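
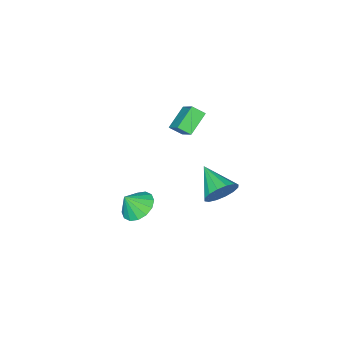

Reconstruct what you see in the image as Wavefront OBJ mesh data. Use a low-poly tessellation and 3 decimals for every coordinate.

v 2.531 0.586 -1.214
v 3.381 0.964 -1.678
v 3.209 0.294 -0.206
v 3.169 1.382 -1.413
v 2.786 1.587 -1.096
v 2.334 1.524 -0.81
v 1.935 1.209 -0.632
v 1.695 0.728 -0.611
v 1.68 0.208 -0.75
v 1.892 -0.21 -1.015
v 2.275 -0.415 -1.332
v 2.727 -0.352 -1.618
v 3.126 -0.037 -1.796
v 3.366 0.444 -1.818
v -3.201 0.862 -3.377
v -2.617 1.153 -2.515
v -3.559 -1.002 -2.503
v -3.141 1.31 -2.396
v -3.68 1.347 -2.539
v -4.09 1.254 -2.906
v -4.263 1.056 -3.4
v -4.15 0.806 -3.887
v -3.784 0.571 -4.238
v -3.261 0.414 -4.358
v -2.721 0.378 -4.214
v -2.311 0.471 -3.847
v -2.138 0.669 -3.353
v -2.251 0.919 -2.866
v -2.113 -1.117 3.403
v -1.537 0.254 4.601
v -2.561 -0.536 2.954
v -1.985 0.835 4.152
v -0.875 -0.855 2.508
v -0.299 0.516 3.706
v -1.323 -0.274 2.059
v -0.747 1.097 3.257
f 2 1 4
f 2 4 3
f 4 1 5
f 4 5 3
f 5 1 6
f 5 6 3
f 6 1 7
f 6 7 3
f 7 1 8
f 7 8 3
f 8 1 9
f 8 9 3
f 9 1 10
f 9 10 3
f 10 1 11
f 10 11 3
f 11 1 12
f 11 12 3
f 12 1 13
f 12 13 3
f 13 1 14
f 13 14 3
f 14 1 2
f 14 2 3
f 16 15 18
f 16 18 17
f 18 15 19
f 18 19 17
f 19 15 20
f 19 20 17
f 20 15 21
f 20 21 17
f 21 15 22
f 21 22 17
f 22 15 23
f 22 23 17
f 23 15 24
f 23 24 17
f 24 15 25
f 24 25 17
f 25 15 26
f 25 26 17
f 26 15 27
f 26 27 17
f 27 15 28
f 27 28 17
f 28 15 16
f 28 16 17
f 30 32 29
f 33 30 29
f 29 32 31
f 31 33 29
f 30 36 32
f 34 30 33
f 34 36 30
f 32 36 31
f 35 33 31
f 31 36 35
f 35 34 33
f 36 34 35



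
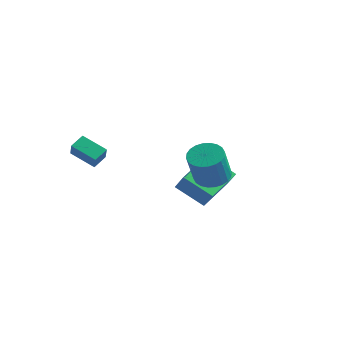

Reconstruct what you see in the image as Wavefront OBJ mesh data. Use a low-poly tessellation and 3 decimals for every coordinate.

v 3.019 -1.567 1.617
v 3.892 -1.317 1.684
v 3.973 -2.063 3.429
v 3.101 -2.313 3.363
v 3.728 -1.03 1.814
v 3.809 -1.777 3.559
v 3.456 -0.825 1.914
v 3.537 -1.572 3.66
v 3.117 -0.733 1.969
v 3.198 -1.48 3.715
v 2.764 -0.768 1.971
v 2.845 -1.515 3.716
v 2.449 -0.925 1.918
v 2.53 -1.671 3.664
v 2.222 -1.179 1.82
v 2.303 -1.925 3.566
v 2.116 -1.492 1.691
v 2.197 -2.239 3.437
v 2.147 -1.817 1.551
v 2.228 -2.563 3.296
v 2.311 -2.103 1.421
v 2.392 -2.85 3.166
v 2.583 -2.308 1.32
v 2.664 -3.055 3.066
v 2.922 -2.4 1.265
v 3.003 -3.147 3.011
v 3.275 -2.365 1.264
v 3.356 -3.112 3.009
v 3.59 -2.209 1.316
v 3.671 -2.955 3.062
v 3.817 -1.955 1.414
v 3.898 -2.701 3.16
v 3.923 -1.641 1.543
v 4.004 -2.388 3.289
v -4.141 -3.103 1.595
v -3.718 -3.57 2.448
v -4.039 -2.325 1.971
v -3.617 -2.792 2.824
v -2.803 -2.988 0.996
v -2.381 -3.455 1.849
v -2.702 -2.21 1.372
v -2.279 -2.677 2.225
v -0.93 1.14 -1.782
v -0.236 0.841 -0.724
v -0.908 3.251 -1.2
v -0.214 2.952 -0.142
v 0.634 1.388 -2.738
v 1.328 1.089 -1.68
v 0.656 3.499 -2.156
v 1.35 3.2 -1.098
f 2 1 5
f 2 5 3
f 3 5 6
f 3 6 4
f 5 1 7
f 5 7 6
f 6 7 8
f 6 8 4
f 7 1 9
f 7 9 8
f 8 9 10
f 8 10 4
f 9 1 11
f 9 11 10
f 10 11 12
f 10 12 4
f 11 1 13
f 11 13 12
f 12 13 14
f 12 14 4
f 13 1 15
f 13 15 14
f 14 15 16
f 14 16 4
f 15 1 17
f 15 17 16
f 16 17 18
f 16 18 4
f 17 1 19
f 17 19 18
f 18 19 20
f 18 20 4
f 19 1 21
f 19 21 20
f 20 21 22
f 20 22 4
f 21 1 23
f 21 23 22
f 22 23 24
f 22 24 4
f 23 1 25
f 23 25 24
f 24 25 26
f 24 26 4
f 25 1 27
f 25 27 26
f 26 27 28
f 26 28 4
f 27 1 29
f 27 29 28
f 28 29 30
f 28 30 4
f 29 1 31
f 29 31 30
f 30 31 32
f 30 32 4
f 31 1 33
f 31 33 32
f 32 33 34
f 32 34 4
f 33 1 2
f 33 2 34
f 34 2 3
f 34 3 4
f 36 38 35
f 39 36 35
f 35 38 37
f 37 39 35
f 36 42 38
f 40 36 39
f 40 42 36
f 38 42 37
f 41 39 37
f 37 42 41
f 41 40 39
f 42 40 41
f 44 46 43
f 47 44 43
f 43 46 45
f 45 47 43
f 44 50 46
f 48 44 47
f 48 50 44
f 46 50 45
f 49 47 45
f 45 50 49
f 49 48 47
f 50 48 49



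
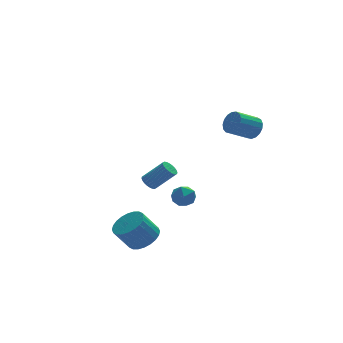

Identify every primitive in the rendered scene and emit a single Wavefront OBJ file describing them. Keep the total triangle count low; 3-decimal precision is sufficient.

v -0.377 0.011 -1.223
v -0.085 -0.2 -1.57
v 0.889 -0.602 -0.503
v 0.597 -0.391 -0.157
v -0.015 -0.018 -1.566
v 0.96 -0.421 -0.499
v 0.001 0.168 -1.51
v 0.976 -0.234 -0.443
v -0.041 0.33 -1.41
v 0.934 -0.072 -0.344
v -0.134 0.444 -1.282
v 0.841 0.042 -0.216
v -0.265 0.492 -1.145
v 0.71 0.089 -0.078
v -0.412 0.467 -1.02
v 0.563 0.064 0.047
v -0.554 0.372 -0.926
v 0.421 -0.031 0.141
v -0.669 0.222 -0.877
v 0.305 -0.18 0.19
v -0.74 0.041 -0.881
v 0.235 -0.362 0.186
v -0.756 -0.146 -0.937
v 0.219 -0.548 0.13
v -0.714 -0.308 -1.036
v 0.261 -0.71 0.03
v -0.621 -0.422 -1.164
v 0.354 -0.824 -0.098
v -0.49 -0.469 -1.302
v 0.485 -0.872 -0.235
v -0.343 -0.444 -1.427
v 0.632 -0.847 -0.36
v -0.201 -0.349 -1.521
v 0.774 -0.752 -0.454
v 4.017 -2.824 3.221
v 4.359 -2.923 3.8
v 3.184 -3.114 4.459
v 2.843 -3.016 3.879
v 4.304 -2.602 3.796
v 3.129 -2.793 4.455
v 4.183 -2.332 3.659
v 3.009 -2.524 4.318
v 4.025 -2.175 3.423
v 2.85 -2.366 4.081
v 3.864 -2.167 3.139
v 2.69 -2.358 3.798
v 3.739 -2.309 2.875
v 2.565 -2.5 3.534
v 3.678 -2.569 2.689
v 2.503 -2.761 3.348
v 3.694 -2.888 2.626
v 2.52 -3.079 3.285
v 3.784 -3.192 2.698
v 2.61 -3.384 3.357
v 3.928 -3.412 2.891
v 2.753 -3.603 3.549
v 4.092 -3.497 3.158
v 2.918 -3.689 3.817
v 4.239 -3.428 3.44
v 3.065 -3.62 4.099
v 4.335 -3.221 3.672
v 3.161 -3.412 4.331
v -1.626 -3.218 -3.182
v -0.878 -3.153 -2.668
v -1.667 -3.138 -1.523
v -2.414 -3.202 -2.038
v -0.953 -2.811 -2.724
v -1.742 -2.795 -1.58
v -1.13 -2.53 -2.85
v -1.919 -2.515 -1.706
v -1.383 -2.355 -3.027
v -2.172 -2.339 -1.882
v -1.673 -2.31 -3.227
v -2.462 -2.295 -2.083
v -1.955 -2.404 -3.421
v -2.744 -2.388 -2.276
v -2.188 -2.622 -3.578
v -2.977 -2.606 -2.433
v -2.335 -2.93 -3.675
v -3.123 -2.914 -2.53
v -2.373 -3.282 -3.697
v -3.162 -3.267 -2.552
v -2.298 -3.625 -3.64
v -3.087 -3.609 -2.496
v -2.121 -3.905 -3.514
v -2.91 -3.89 -2.37
v -1.868 -4.081 -3.338
v -2.657 -4.065 -2.193
v -1.578 -4.125 -3.137
v -2.367 -4.11 -1.993
v -1.296 -4.032 -2.944
v -2.085 -4.016 -1.799
v -1.063 -3.814 -2.787
v -1.852 -3.798 -1.642
v -0.917 -3.506 -2.69
v -1.705 -3.49 -1.545
v 1.367 1.419 -2.72
v 1.874 1.456 -3.267
v 1.526 0.224 -2.653
v 2.033 0.261 -3.2
v 2.185 0.552 -2.529
v 2.087 1.291 -2.571
v 1.313 0.389 -3.349
v 1.215 1.128 -3.391
v 1.84 0.819 -3.656
v 2.38 0.92 -3.149
v 1.02 0.76 -2.771
v 1.56 0.861 -2.264
f 2 1 5
f 2 5 3
f 3 5 6
f 3 6 4
f 5 1 7
f 5 7 6
f 6 7 8
f 6 8 4
f 7 1 9
f 7 9 8
f 8 9 10
f 8 10 4
f 9 1 11
f 9 11 10
f 10 11 12
f 10 12 4
f 11 1 13
f 11 13 12
f 12 13 14
f 12 14 4
f 13 1 15
f 13 15 14
f 14 15 16
f 14 16 4
f 15 1 17
f 15 17 16
f 16 17 18
f 16 18 4
f 17 1 19
f 17 19 18
f 18 19 20
f 18 20 4
f 19 1 21
f 19 21 20
f 20 21 22
f 20 22 4
f 21 1 23
f 21 23 22
f 22 23 24
f 22 24 4
f 23 1 25
f 23 25 24
f 24 25 26
f 24 26 4
f 25 1 27
f 25 27 26
f 26 27 28
f 26 28 4
f 27 1 29
f 27 29 28
f 28 29 30
f 28 30 4
f 29 1 31
f 29 31 30
f 30 31 32
f 30 32 4
f 31 1 33
f 31 33 32
f 32 33 34
f 32 34 4
f 33 1 2
f 33 2 34
f 34 2 3
f 34 3 4
f 36 35 39
f 36 39 37
f 37 39 40
f 37 40 38
f 39 35 41
f 39 41 40
f 40 41 42
f 40 42 38
f 41 35 43
f 41 43 42
f 42 43 44
f 42 44 38
f 43 35 45
f 43 45 44
f 44 45 46
f 44 46 38
f 45 35 47
f 45 47 46
f 46 47 48
f 46 48 38
f 47 35 49
f 47 49 48
f 48 49 50
f 48 50 38
f 49 35 51
f 49 51 50
f 50 51 52
f 50 52 38
f 51 35 53
f 51 53 52
f 52 53 54
f 52 54 38
f 53 35 55
f 53 55 54
f 54 55 56
f 54 56 38
f 55 35 57
f 55 57 56
f 56 57 58
f 56 58 38
f 57 35 59
f 57 59 58
f 58 59 60
f 58 60 38
f 59 35 61
f 59 61 60
f 60 61 62
f 60 62 38
f 61 35 36
f 61 36 62
f 62 36 37
f 62 37 38
f 64 63 67
f 64 67 65
f 65 67 68
f 65 68 66
f 67 63 69
f 67 69 68
f 68 69 70
f 68 70 66
f 69 63 71
f 69 71 70
f 70 71 72
f 70 72 66
f 71 63 73
f 71 73 72
f 72 73 74
f 72 74 66
f 73 63 75
f 73 75 74
f 74 75 76
f 74 76 66
f 75 63 77
f 75 77 76
f 76 77 78
f 76 78 66
f 77 63 79
f 77 79 78
f 78 79 80
f 78 80 66
f 79 63 81
f 79 81 80
f 80 81 82
f 80 82 66
f 81 63 83
f 81 83 82
f 82 83 84
f 82 84 66
f 83 63 85
f 83 85 84
f 84 85 86
f 84 86 66
f 85 63 87
f 85 87 86
f 86 87 88
f 86 88 66
f 87 63 89
f 87 89 88
f 88 89 90
f 88 90 66
f 89 63 91
f 89 91 90
f 90 91 92
f 90 92 66
f 91 63 93
f 91 93 92
f 92 93 94
f 92 94 66
f 93 63 95
f 93 95 94
f 94 95 96
f 94 96 66
f 95 63 64
f 95 64 96
f 96 64 65
f 96 65 66
f 97 108 102
f 97 102 98
f 97 98 104
f 97 104 107
f 97 107 108
f 98 102 106
f 102 108 101
f 108 107 99
f 107 104 103
f 104 98 105
f 100 106 101
f 100 101 99
f 100 99 103
f 100 103 105
f 100 105 106
f 101 106 102
f 99 101 108
f 103 99 107
f 105 103 104
f 106 105 98



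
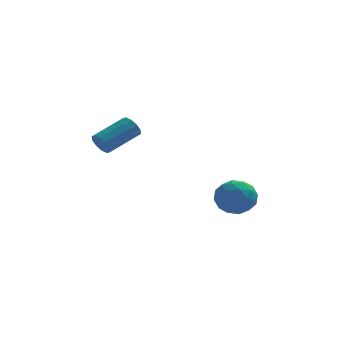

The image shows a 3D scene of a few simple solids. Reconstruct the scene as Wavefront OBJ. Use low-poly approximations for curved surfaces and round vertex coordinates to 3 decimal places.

v -3.655 -0.032 0.804
v -3.205 -0.343 0.367
v -1.616 0.701 1.258
v -2.065 1.012 1.696
v -3.341 0.023 0.181
v -1.752 1.067 1.072
v -3.597 0.368 0.233
v -2.008 1.412 1.124
v -3.875 0.56 0.503
v -2.286 1.604 1.395
v -4.069 0.526 0.889
v -2.479 1.57 1.78
v -4.104 0.279 1.242
v -2.515 1.323 2.133
v -3.968 -0.087 1.428
v -2.379 0.957 2.319
v -3.712 -0.432 1.376
v -2.123 0.612 2.267
v -3.434 -0.624 1.105
v -1.845 0.42 1.997
v -3.241 -0.59 0.72
v -1.651 0.454 1.611
v 2.308 2.595 -3.495
v 3.312 3.177 -3.12
v 3.408 1.463 -4.68
v 4.412 2.045 -4.305
v 3.809 1.314 -3.538
v 3.13 2.013 -2.805
v 3.59 2.627 -4.995
v 2.911 3.326 -4.262
v 4.105 3.197 -4.047
v 4.24 2.386 -3.147
v 2.48 2.254 -4.653
v 2.615 1.443 -3.753
v 2.714 2.985 -3.203
v 4.006 1.655 -4.597
v 3.652 1.225 -4.146
v 4.242 1.567 -3.925
v 2.607 2.301 -3.018
v 3.197 2.644 -2.798
v 3.489 1.548 -3.044
v 3.523 1.996 -5.002
v 4.113 2.339 -4.782
v 2.478 3.073 -3.875
v 3.068 3.415 -3.654
v 3.231 3.092 -4.756
v 3.77 3.34 -3.528
v 4.416 2.674 -4.225
v 3.933 3.016 -4.63
v 3.534 3.427 -4.199
v 3.849 2.863 -2.999
v 4.495 2.197 -3.696
v 4.141 1.767 -3.244
v 3.742 2.178 -2.814
v 4.315 2.874 -3.544
v 2.225 2.443 -4.104
v 2.871 1.777 -4.801
v 2.978 2.462 -4.986
v 2.579 2.873 -4.556
v 2.304 1.966 -3.575
v 2.95 1.3 -4.272
v 3.186 1.213 -3.601
v 2.787 1.624 -3.17
v 2.405 1.766 -4.256
f 2 1 5
f 2 5 3
f 3 5 6
f 3 6 4
f 5 1 7
f 5 7 6
f 6 7 8
f 6 8 4
f 7 1 9
f 7 9 8
f 8 9 10
f 8 10 4
f 9 1 11
f 9 11 10
f 10 11 12
f 10 12 4
f 11 1 13
f 11 13 12
f 12 13 14
f 12 14 4
f 13 1 15
f 13 15 14
f 14 15 16
f 14 16 4
f 15 1 17
f 15 17 16
f 16 17 18
f 16 18 4
f 17 1 19
f 17 19 18
f 18 19 20
f 18 20 4
f 19 1 21
f 19 21 20
f 20 21 22
f 20 22 4
f 21 1 2
f 21 2 22
f 22 2 3
f 22 3 4
f 23 60 39
f 60 34 63
f 39 63 28
f 60 63 39
f 23 39 35
f 39 28 40
f 35 40 24
f 39 40 35
f 23 35 44
f 35 24 45
f 44 45 30
f 35 45 44
f 23 44 56
f 44 30 59
f 56 59 33
f 44 59 56
f 23 56 60
f 56 33 64
f 60 64 34
f 56 64 60
f 24 40 51
f 40 28 54
f 51 54 32
f 40 54 51
f 28 63 41
f 63 34 62
f 41 62 27
f 63 62 41
f 34 64 61
f 64 33 57
f 61 57 25
f 64 57 61
f 33 59 58
f 59 30 46
f 58 46 29
f 59 46 58
f 30 45 50
f 45 24 47
f 50 47 31
f 45 47 50
f 26 52 38
f 52 32 53
f 38 53 27
f 52 53 38
f 26 38 36
f 38 27 37
f 36 37 25
f 38 37 36
f 26 36 43
f 36 25 42
f 43 42 29
f 36 42 43
f 26 43 48
f 43 29 49
f 48 49 31
f 43 49 48
f 26 48 52
f 48 31 55
f 52 55 32
f 48 55 52
f 27 53 41
f 53 32 54
f 41 54 28
f 53 54 41
f 25 37 61
f 37 27 62
f 61 62 34
f 37 62 61
f 29 42 58
f 42 25 57
f 58 57 33
f 42 57 58
f 31 49 50
f 49 29 46
f 50 46 30
f 49 46 50
f 32 55 51
f 55 31 47
f 51 47 24
f 55 47 51



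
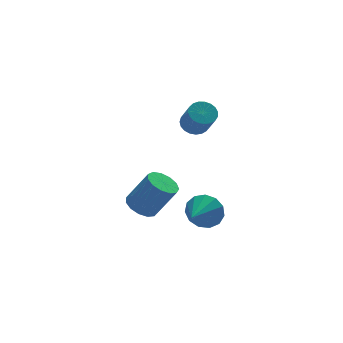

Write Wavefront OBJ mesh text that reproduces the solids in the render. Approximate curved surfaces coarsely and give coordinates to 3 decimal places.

v 2.787 1.262 -1.297
v 3.269 1.023 -1.486
v 3.275 0.279 -0.532
v 2.793 0.518 -0.343
v 3.351 1.199 -1.35
v 3.357 0.455 -0.396
v 3.336 1.385 -1.204
v 3.342 0.641 -0.25
v 3.226 1.55 -1.075
v 3.231 0.806 -0.121
v 3.04 1.666 -0.984
v 3.045 0.922 -0.03
v 2.81 1.711 -0.947
v 2.816 0.967 0.007
v 2.576 1.679 -0.971
v 2.582 0.935 -0.016
v 2.379 1.575 -1.051
v 2.385 0.831 -0.097
v 2.253 1.416 -1.174
v 2.258 0.672 -0.219
v 2.218 1.231 -1.318
v 2.224 0.487 -0.363
v 2.283 1.052 -1.458
v 2.288 0.308 -0.504
v 2.434 0.908 -1.571
v 2.44 0.164 -0.617
v 2.646 0.826 -1.636
v 2.652 0.082 -0.682
v 2.883 0.819 -1.643
v 2.889 0.075 -0.689
v 3.103 0.889 -1.59
v 3.109 0.145 -0.636
v 1.041 -3.424 -2.845
v 1.425 -3.523 -2.22
v 0.159 -4.256 -2.435
v 1.161 -3.208 -2.147
v 0.86 -2.962 -2.296
v 0.615 -2.862 -2.619
v 0.506 -2.941 -3.013
v 0.567 -3.173 -3.355
v 0.778 -3.484 -3.534
v 1.072 -3.777 -3.494
v 1.357 -3.957 -3.249
v 1.541 -3.968 -2.875
v 1.566 -3.806 -2.491
v -0.977 -2.541 -2.56
v -0.693 -3.029 -2.862
v -0.02 -3.406 -1.623
v -0.303 -2.919 -1.32
v -0.472 -2.746 -2.896
v 0.201 -3.123 -1.657
v -0.411 -2.398 -2.823
v 0.262 -2.775 -1.584
v -0.53 -2.096 -2.667
v 0.143 -2.473 -1.427
v -0.79 -1.935 -2.476
v -0.117 -2.312 -1.237
v -1.11 -1.967 -2.312
v -0.437 -2.344 -1.073
v -1.387 -2.181 -2.227
v -0.714 -2.558 -0.987
v -1.534 -2.509 -2.247
v -0.861 -2.887 -1.008
v -1.504 -2.848 -2.367
v -0.831 -3.225 -1.127
v -1.306 -3.09 -2.547
v -0.633 -3.467 -1.308
v -1.004 -3.157 -2.732
v -0.331 -3.534 -1.493
f 2 1 5
f 2 5 3
f 3 5 6
f 3 6 4
f 5 1 7
f 5 7 6
f 6 7 8
f 6 8 4
f 7 1 9
f 7 9 8
f 8 9 10
f 8 10 4
f 9 1 11
f 9 11 10
f 10 11 12
f 10 12 4
f 11 1 13
f 11 13 12
f 12 13 14
f 12 14 4
f 13 1 15
f 13 15 14
f 14 15 16
f 14 16 4
f 15 1 17
f 15 17 16
f 16 17 18
f 16 18 4
f 17 1 19
f 17 19 18
f 18 19 20
f 18 20 4
f 19 1 21
f 19 21 20
f 20 21 22
f 20 22 4
f 21 1 23
f 21 23 22
f 22 23 24
f 22 24 4
f 23 1 25
f 23 25 24
f 24 25 26
f 24 26 4
f 25 1 27
f 25 27 26
f 26 27 28
f 26 28 4
f 27 1 29
f 27 29 28
f 28 29 30
f 28 30 4
f 29 1 31
f 29 31 30
f 30 31 32
f 30 32 4
f 31 1 2
f 31 2 32
f 32 2 3
f 32 3 4
f 34 33 36
f 34 36 35
f 36 33 37
f 36 37 35
f 37 33 38
f 37 38 35
f 38 33 39
f 38 39 35
f 39 33 40
f 39 40 35
f 40 33 41
f 40 41 35
f 41 33 42
f 41 42 35
f 42 33 43
f 42 43 35
f 43 33 44
f 43 44 35
f 44 33 45
f 44 45 35
f 45 33 34
f 45 34 35
f 47 46 50
f 47 50 48
f 48 50 51
f 48 51 49
f 50 46 52
f 50 52 51
f 51 52 53
f 51 53 49
f 52 46 54
f 52 54 53
f 53 54 55
f 53 55 49
f 54 46 56
f 54 56 55
f 55 56 57
f 55 57 49
f 56 46 58
f 56 58 57
f 57 58 59
f 57 59 49
f 58 46 60
f 58 60 59
f 59 60 61
f 59 61 49
f 60 46 62
f 60 62 61
f 61 62 63
f 61 63 49
f 62 46 64
f 62 64 63
f 63 64 65
f 63 65 49
f 64 46 66
f 64 66 65
f 65 66 67
f 65 67 49
f 66 46 68
f 66 68 67
f 67 68 69
f 67 69 49
f 68 46 47
f 68 47 69
f 69 47 48
f 69 48 49



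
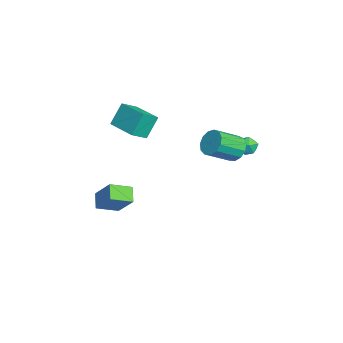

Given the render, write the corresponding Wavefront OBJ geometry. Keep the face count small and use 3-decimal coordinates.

v -4.305 3.221 0.044
v -3.987 3.367 -0.493
v -3.633 2.453 0.233
v -3.315 2.599 -0.304
v -3.302 3.001 0.195
v -3.717 3.476 0.078
v -3.903 2.344 -0.338
v -4.318 2.819 -0.455
v -3.738 2.825 -0.73
v -3.367 3.231 -0.4
v -4.253 2.589 0.14
v -3.882 2.995 0.47
v 1.502 2.227 2.732
v 1.776 1.942 2.083
v 2.413 0.788 2.86
v 2.138 1.073 3.508
v 2.076 2.208 2.234
v 2.712 1.054 3.01
v 2.193 2.481 2.542
v 2.829 1.326 3.319
v 2.091 2.673 2.911
v 2.727 1.518 3.688
v 1.802 2.723 3.223
v 2.438 1.569 4
v 1.417 2.616 3.379
v 2.054 1.462 4.156
v 1.06 2.386 3.329
v 1.696 1.231 4.106
v 0.843 2.105 3.09
v 1.479 0.95 3.867
v 0.835 1.863 2.737
v 1.471 0.708 3.513
v 1.039 1.736 2.382
v 1.675 0.582 3.159
v 1.39 1.766 2.138
v 2.026 0.612 2.915
v -3.113 -3.12 1.565
v -2.558 -3.826 2.09
v -3.551 -2.571 2.764
v -2.996 -3.276 3.29
v -1.724 -2.024 1.57
v -1.169 -2.729 2.096
v -2.162 -1.474 2.77
v -1.607 -2.18 3.295
v -1.701 -4.567 -3.466
v -2.486 -4.632 -2.883
v -2.12 -3.464 -3.908
v -2.905 -3.529 -3.325
v -0.895 -3.791 -2.295
v -1.68 -3.856 -1.712
v -1.314 -2.688 -2.737
v -2.099 -2.753 -2.154
f 1 12 6
f 1 6 2
f 1 2 8
f 1 8 11
f 1 11 12
f 2 6 10
f 6 12 5
f 12 11 3
f 11 8 7
f 8 2 9
f 4 10 5
f 4 5 3
f 4 3 7
f 4 7 9
f 4 9 10
f 5 10 6
f 3 5 12
f 7 3 11
f 9 7 8
f 10 9 2
f 14 13 17
f 14 17 15
f 15 17 18
f 15 18 16
f 17 13 19
f 17 19 18
f 18 19 20
f 18 20 16
f 19 13 21
f 19 21 20
f 20 21 22
f 20 22 16
f 21 13 23
f 21 23 22
f 22 23 24
f 22 24 16
f 23 13 25
f 23 25 24
f 24 25 26
f 24 26 16
f 25 13 27
f 25 27 26
f 26 27 28
f 26 28 16
f 27 13 29
f 27 29 28
f 28 29 30
f 28 30 16
f 29 13 31
f 29 31 30
f 30 31 32
f 30 32 16
f 31 13 33
f 31 33 32
f 32 33 34
f 32 34 16
f 33 13 35
f 33 35 34
f 34 35 36
f 34 36 16
f 35 13 14
f 35 14 36
f 36 14 15
f 36 15 16
f 38 40 37
f 41 38 37
f 37 40 39
f 39 41 37
f 38 44 40
f 42 38 41
f 42 44 38
f 40 44 39
f 43 41 39
f 39 44 43
f 43 42 41
f 44 42 43
f 46 48 45
f 49 46 45
f 45 48 47
f 47 49 45
f 46 52 48
f 50 46 49
f 50 52 46
f 48 52 47
f 51 49 47
f 47 52 51
f 51 50 49
f 52 50 51



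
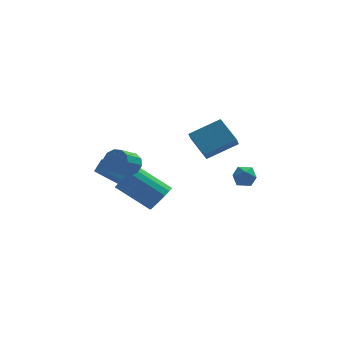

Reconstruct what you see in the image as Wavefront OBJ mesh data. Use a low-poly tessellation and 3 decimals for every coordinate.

v 1.069 -0.759 1.558
v 2.67 -0.344 2.341
v 1.215 -0.142 0.933
v 2.816 0.273 1.717
v 1.784 -1.833 0.663
v 3.385 -1.418 1.447
v 1.93 -1.216 0.039
v 3.531 -0.801 0.822
v -2.888 1.651 -2.351
v -2.498 2.169 -1.772
v -3.546 2.549 -2.712
v -3.155 3.067 -2.133
v -1.645 2.073 -3.567
v -1.254 2.591 -2.988
v -2.302 2.971 -3.928
v -1.912 3.489 -3.349
v -0.336 -2.322 -2.078
v 0.04 -2.643 -1.386
v -1.647 -1.959 -0.151
v -2.024 -1.638 -0.842
v 0.18 -2.261 -1.406
v -1.507 -1.577 -0.17
v 0.202 -1.894 -1.579
v -1.485 -1.21 -0.343
v 0.101 -1.625 -1.866
v -1.586 -0.941 -0.631
v -0.1 -1.515 -2.202
v -1.788 -0.831 -0.967
v -0.356 -1.59 -2.51
v -2.043 -0.906 -1.274
v -0.607 -1.833 -2.718
v -2.294 -1.149 -1.483
v -0.796 -2.188 -2.78
v -2.483 -1.504 -1.545
v -0.88 -2.574 -2.681
v -2.567 -1.89 -1.445
v -0.839 -2.902 -2.443
v -2.526 -2.218 -1.208
v -0.683 -3.097 -2.122
v -2.37 -2.413 -0.887
v -0.448 -3.114 -1.791
v -2.135 -2.43 -0.556
v -0.187 -2.951 -1.525
v -1.874 -2.267 -0.29
v 3.952 0.436 -1.651
v 4.298 -0.052 -1.258
v 3.502 -0.408 -2.302
v 3.848 -0.896 -1.909
v 3.307 -0.525 -1.624
v 3.586 -0.003 -1.221
v 4.214 -0.457 -2.339
v 4.493 0.065 -1.936
v 4.46 -0.603 -1.683
v 3.899 -0.645 -1.242
v 3.901 0.185 -2.318
v 3.34 0.143 -1.877
v -1.871 -3.433 0.957
v -1.558 -3.205 1.54
v -2.255 -3.999 2.226
v -2.569 -4.227 1.643
v -1.906 -2.959 1.471
v -2.604 -3.753 2.157
v -2.242 -2.893 1.205
v -2.939 -3.688 1.891
v -2.436 -3.034 0.845
v -3.133 -3.828 1.531
v -2.414 -3.327 0.528
v -3.111 -4.121 1.213
v -2.185 -3.661 0.374
v -2.882 -4.455 1.06
v -1.836 -3.907 0.443
v -2.534 -4.701 1.129
v -1.501 -3.972 0.709
v -2.198 -4.767 1.395
v -1.307 -3.832 1.069
v -2.004 -4.626 1.755
v -1.329 -3.539 1.387
v -2.026 -4.333 2.072
f 2 4 1
f 5 2 1
f 1 4 3
f 3 5 1
f 2 8 4
f 6 2 5
f 6 8 2
f 4 8 3
f 7 5 3
f 3 8 7
f 7 6 5
f 8 6 7
f 10 12 9
f 13 10 9
f 9 12 11
f 11 13 9
f 10 16 12
f 14 10 13
f 14 16 10
f 12 16 11
f 15 13 11
f 11 16 15
f 15 14 13
f 16 14 15
f 18 17 21
f 18 21 19
f 19 21 22
f 19 22 20
f 21 17 23
f 21 23 22
f 22 23 24
f 22 24 20
f 23 17 25
f 23 25 24
f 24 25 26
f 24 26 20
f 25 17 27
f 25 27 26
f 26 27 28
f 26 28 20
f 27 17 29
f 27 29 28
f 28 29 30
f 28 30 20
f 29 17 31
f 29 31 30
f 30 31 32
f 30 32 20
f 31 17 33
f 31 33 32
f 32 33 34
f 32 34 20
f 33 17 35
f 33 35 34
f 34 35 36
f 34 36 20
f 35 17 37
f 35 37 36
f 36 37 38
f 36 38 20
f 37 17 39
f 37 39 38
f 38 39 40
f 38 40 20
f 39 17 41
f 39 41 40
f 40 41 42
f 40 42 20
f 41 17 43
f 41 43 42
f 42 43 44
f 42 44 20
f 43 17 18
f 43 18 44
f 44 18 19
f 44 19 20
f 45 56 50
f 45 50 46
f 45 46 52
f 45 52 55
f 45 55 56
f 46 50 54
f 50 56 49
f 56 55 47
f 55 52 51
f 52 46 53
f 48 54 49
f 48 49 47
f 48 47 51
f 48 51 53
f 48 53 54
f 49 54 50
f 47 49 56
f 51 47 55
f 53 51 52
f 54 53 46
f 58 57 61
f 58 61 59
f 59 61 62
f 59 62 60
f 61 57 63
f 61 63 62
f 62 63 64
f 62 64 60
f 63 57 65
f 63 65 64
f 64 65 66
f 64 66 60
f 65 57 67
f 65 67 66
f 66 67 68
f 66 68 60
f 67 57 69
f 67 69 68
f 68 69 70
f 68 70 60
f 69 57 71
f 69 71 70
f 70 71 72
f 70 72 60
f 71 57 73
f 71 73 72
f 72 73 74
f 72 74 60
f 73 57 75
f 73 75 74
f 74 75 76
f 74 76 60
f 75 57 77
f 75 77 76
f 76 77 78
f 76 78 60
f 77 57 58
f 77 58 78
f 78 58 59
f 78 59 60



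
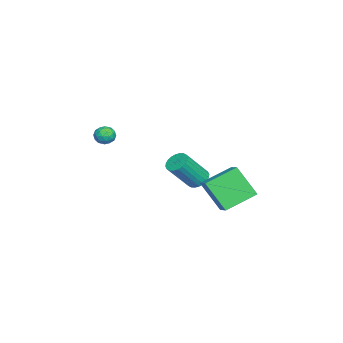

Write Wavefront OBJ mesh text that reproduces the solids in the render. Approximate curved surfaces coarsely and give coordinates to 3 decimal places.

v 0.176 -3.255 1.976
v 0.81 -3.405 1.808
v -0.17 -4.155 1.472
v 0.464 -4.305 1.304
v 0.269 -4.339 1.947
v 0.483 -3.783 2.259
v 0.157 -3.777 1.021
v 0.371 -3.221 1.333
v 0.798 -3.728 1.218
v 0.868 -4.075 1.79
v -0.228 -3.485 1.49
v -0.158 -3.832 2.062
v 0.524 -3.251 1.937
v 0.116 -4.309 1.343
v 0.002 -4.329 1.721
v 0.375 -4.417 1.623
v 0.331 -3.473 2.201
v 0.704 -3.561 2.103
v 0.386 -4.11 2.184
v -0.064 -3.999 1.177
v 0.309 -4.087 1.079
v 0.265 -3.143 1.657
v 0.638 -3.231 1.559
v 0.254 -3.45 1.096
v 0.889 -3.529 1.491
v 0.686 -4.058 1.194
v 0.505 -3.748 1.028
v 0.631 -3.42 1.212
v 0.93 -3.733 1.827
v 0.727 -4.262 1.531
v 0.612 -4.282 1.909
v 0.738 -3.955 2.092
v 0.923 -3.923 1.48
v -0.087 -3.298 1.749
v -0.29 -3.827 1.453
v -0.098 -3.605 1.188
v 0.028 -3.278 1.371
v -0.046 -3.502 2.086
v -0.249 -4.031 1.789
v 0.009 -4.14 2.068
v 0.135 -3.812 2.252
v -0.283 -3.637 1.8
v 0.729 2.853 -3.256
v 0.398 1.63 -1.469
v -0.517 4.357 -2.458
v -0.849 3.134 -0.672
v 1.649 3.346 -2.748
v 1.317 2.123 -0.962
v 0.402 4.85 -1.951
v 0.071 3.627 -0.164
v -0.753 1.282 -1.754
v -0.322 1.871 -1.633
v 0.604 0.847 0.054
v 0.173 0.258 -0.066
v -0.551 1.934 -1.469
v 0.375 0.91 0.218
v -0.811 1.898 -1.348
v 0.115 0.874 0.339
v -1.062 1.768 -1.289
v -0.136 0.744 0.398
v -1.266 1.564 -1.301
v -0.34 0.54 0.386
v -1.392 1.317 -1.381
v -0.466 0.294 0.306
v -1.42 1.065 -1.519
v -0.494 0.041 0.168
v -1.348 0.846 -1.692
v -0.421 -0.178 -0.005
v -1.184 0.693 -1.874
v -0.258 -0.331 -0.187
v -0.955 0.63 -2.038
v -0.029 -0.394 -0.351
v -0.695 0.666 -2.159
v 0.231 -0.358 -0.472
v -0.444 0.796 -2.218
v 0.482 -0.228 -0.531
v -0.24 1 -2.206
v 0.686 -0.024 -0.519
v -0.114 1.246 -2.126
v 0.812 0.223 -0.439
v -0.086 1.499 -1.988
v 0.84 0.475 -0.301
v -0.159 1.718 -1.815
v 0.768 0.694 -0.128
f 1 38 17
f 38 12 41
f 17 41 6
f 38 41 17
f 1 17 13
f 17 6 18
f 13 18 2
f 17 18 13
f 1 13 22
f 13 2 23
f 22 23 8
f 13 23 22
f 1 22 34
f 22 8 37
f 34 37 11
f 22 37 34
f 1 34 38
f 34 11 42
f 38 42 12
f 34 42 38
f 2 18 29
f 18 6 32
f 29 32 10
f 18 32 29
f 6 41 19
f 41 12 40
f 19 40 5
f 41 40 19
f 12 42 39
f 42 11 35
f 39 35 3
f 42 35 39
f 11 37 36
f 37 8 24
f 36 24 7
f 37 24 36
f 8 23 28
f 23 2 25
f 28 25 9
f 23 25 28
f 4 30 16
f 30 10 31
f 16 31 5
f 30 31 16
f 4 16 14
f 16 5 15
f 14 15 3
f 16 15 14
f 4 14 21
f 14 3 20
f 21 20 7
f 14 20 21
f 4 21 26
f 21 7 27
f 26 27 9
f 21 27 26
f 4 26 30
f 26 9 33
f 30 33 10
f 26 33 30
f 5 31 19
f 31 10 32
f 19 32 6
f 31 32 19
f 3 15 39
f 15 5 40
f 39 40 12
f 15 40 39
f 7 20 36
f 20 3 35
f 36 35 11
f 20 35 36
f 9 27 28
f 27 7 24
f 28 24 8
f 27 24 28
f 10 33 29
f 33 9 25
f 29 25 2
f 33 25 29
f 44 46 43
f 47 44 43
f 43 46 45
f 45 47 43
f 44 50 46
f 48 44 47
f 48 50 44
f 46 50 45
f 49 47 45
f 45 50 49
f 49 48 47
f 50 48 49
f 52 51 55
f 52 55 53
f 53 55 56
f 53 56 54
f 55 51 57
f 55 57 56
f 56 57 58
f 56 58 54
f 57 51 59
f 57 59 58
f 58 59 60
f 58 60 54
f 59 51 61
f 59 61 60
f 60 61 62
f 60 62 54
f 61 51 63
f 61 63 62
f 62 63 64
f 62 64 54
f 63 51 65
f 63 65 64
f 64 65 66
f 64 66 54
f 65 51 67
f 65 67 66
f 66 67 68
f 66 68 54
f 67 51 69
f 67 69 68
f 68 69 70
f 68 70 54
f 69 51 71
f 69 71 70
f 70 71 72
f 70 72 54
f 71 51 73
f 71 73 72
f 72 73 74
f 72 74 54
f 73 51 75
f 73 75 74
f 74 75 76
f 74 76 54
f 75 51 77
f 75 77 76
f 76 77 78
f 76 78 54
f 77 51 79
f 77 79 78
f 78 79 80
f 78 80 54
f 79 51 81
f 79 81 80
f 80 81 82
f 80 82 54
f 81 51 83
f 81 83 82
f 82 83 84
f 82 84 54
f 83 51 52
f 83 52 84
f 84 52 53
f 84 53 54



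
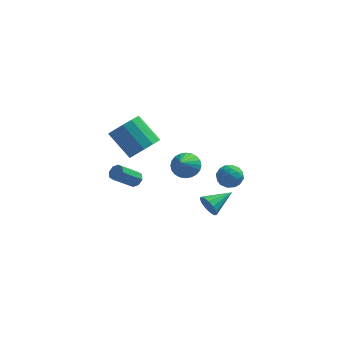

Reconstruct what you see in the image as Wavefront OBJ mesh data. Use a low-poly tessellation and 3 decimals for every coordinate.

v -1.023 -2.274 2.562
v -0.242 -1.717 2.989
v -1.536 -0.929 4.325
v -2.317 -1.486 3.898
v -0.476 -1.378 2.564
v -1.769 -0.59 3.9
v -0.883 -1.324 2.138
v -2.176 -0.536 3.474
v -1.334 -1.571 1.846
v -2.628 -0.783 3.183
v -1.687 -2.042 1.782
v -2.981 -1.254 3.118
v -1.829 -2.586 1.966
v -3.123 -1.798 3.302
v -1.715 -3.031 2.338
v -3.009 -2.243 3.675
v -1.382 -3.236 2.782
v -2.675 -2.448 4.118
v -0.934 -3.135 3.156
v -2.228 -2.347 4.492
v -0.515 -2.761 3.341
v -1.809 -1.973 4.677
v -0.257 -2.232 3.279
v -1.551 -1.444 4.615
v 1.309 -2.752 1.734
v 2.123 -2.987 1.582
v 1.151 -4.088 2.946
v 2.164 -2.766 1.831
v 2.075 -2.543 2.065
v 1.869 -2.352 2.249
v 1.579 -2.221 2.355
v 1.247 -2.172 2.366
v 0.925 -2.211 2.281
v 0.661 -2.332 2.112
v 0.496 -2.518 1.887
v 0.455 -2.739 1.637
v 0.544 -2.962 1.403
v 0.749 -3.153 1.219
v 1.04 -3.283 1.114
v 1.372 -3.333 1.103
v 1.694 -3.294 1.188
v 1.958 -3.172 1.356
v -1.453 -3.089 0.567
v -1.103 -2.989 0.952
v -2.056 -3.751 2.018
v -2.407 -3.851 1.633
v -1.38 -2.695 0.914
v -2.334 -3.457 1.98
v -1.7 -2.632 0.673
v -2.653 -3.394 1.739
v -1.876 -2.837 0.37
v -2.829 -3.599 1.435
v -1.804 -3.189 0.182
v -2.757 -3.951 1.248
v -1.526 -3.483 0.22
v -2.48 -4.245 1.286
v -1.207 -3.546 0.461
v -2.16 -4.308 1.527
v -1.031 -3.341 0.765
v -1.984 -4.103 1.83
v 2.252 0.372 -4.045
v 2.627 0.245 -4.717
v 3.508 1.488 -3.555
v 2.355 0.582 -4.789
v 2.051 0.853 -4.625
v 1.81 0.971 -4.277
v 1.71 0.899 -3.855
v 1.781 0.66 -3.493
v 2.003 0.329 -3.307
v 2.303 0.012 -3.355
v 2.587 -0.191 -3.622
v 2.765 -0.215 -4.023
v 2.78 -0.052 -4.431
v 2.935 2.869 -2.255
v 3.802 2.844 -2.353
v 2.798 1.836 -3.207
v 3.665 1.811 -3.305
v 3.302 1.54 -2.559
v 3.386 2.179 -1.97
v 3.214 2.501 -3.59
v 3.298 3.14 -3.001
v 3.974 2.617 -3.177
v 4.029 2.023 -2.54
v 2.571 2.657 -3.02
v 2.626 2.063 -2.383
v 3.381 2.947 -2.22
v 3.219 1.733 -3.34
v 3.006 1.573 -2.901
v 3.515 1.559 -2.959
v 3.136 2.556 -1.996
v 3.646 2.542 -2.053
v 3.352 1.775 -2.174
v 2.954 2.138 -3.507
v 3.464 2.124 -3.564
v 3.085 3.121 -2.601
v 3.594 3.107 -2.659
v 3.248 2.905 -3.386
v 3.991 2.799 -2.762
v 3.911 2.192 -3.322
v 3.645 2.597 -3.489
v 3.695 2.973 -3.143
v 4.023 2.45 -2.388
v 3.943 1.842 -2.948
v 3.729 1.683 -2.509
v 3.779 2.059 -2.163
v 4.124 2.316 -2.873
v 2.657 2.838 -2.612
v 2.577 2.23 -3.172
v 2.821 2.621 -3.397
v 2.871 2.997 -3.051
v 2.689 2.488 -2.238
v 2.609 1.881 -2.798
v 2.905 1.707 -2.417
v 2.955 2.083 -2.071
v 2.476 2.364 -2.687
f 2 1 5
f 2 5 3
f 3 5 6
f 3 6 4
f 5 1 7
f 5 7 6
f 6 7 8
f 6 8 4
f 7 1 9
f 7 9 8
f 8 9 10
f 8 10 4
f 9 1 11
f 9 11 10
f 10 11 12
f 10 12 4
f 11 1 13
f 11 13 12
f 12 13 14
f 12 14 4
f 13 1 15
f 13 15 14
f 14 15 16
f 14 16 4
f 15 1 17
f 15 17 16
f 16 17 18
f 16 18 4
f 17 1 19
f 17 19 18
f 18 19 20
f 18 20 4
f 19 1 21
f 19 21 20
f 20 21 22
f 20 22 4
f 21 1 23
f 21 23 22
f 22 23 24
f 22 24 4
f 23 1 2
f 23 2 24
f 24 2 3
f 24 3 4
f 26 25 28
f 26 28 27
f 28 25 29
f 28 29 27
f 29 25 30
f 29 30 27
f 30 25 31
f 30 31 27
f 31 25 32
f 31 32 27
f 32 25 33
f 32 33 27
f 33 25 34
f 33 34 27
f 34 25 35
f 34 35 27
f 35 25 36
f 35 36 27
f 36 25 37
f 36 37 27
f 37 25 38
f 37 38 27
f 38 25 39
f 38 39 27
f 39 25 40
f 39 40 27
f 40 25 41
f 40 41 27
f 41 25 42
f 41 42 27
f 42 25 26
f 42 26 27
f 44 43 47
f 44 47 45
f 45 47 48
f 45 48 46
f 47 43 49
f 47 49 48
f 48 49 50
f 48 50 46
f 49 43 51
f 49 51 50
f 50 51 52
f 50 52 46
f 51 43 53
f 51 53 52
f 52 53 54
f 52 54 46
f 53 43 55
f 53 55 54
f 54 55 56
f 54 56 46
f 55 43 57
f 55 57 56
f 56 57 58
f 56 58 46
f 57 43 59
f 57 59 58
f 58 59 60
f 58 60 46
f 59 43 44
f 59 44 60
f 60 44 45
f 60 45 46
f 62 61 64
f 62 64 63
f 64 61 65
f 64 65 63
f 65 61 66
f 65 66 63
f 66 61 67
f 66 67 63
f 67 61 68
f 67 68 63
f 68 61 69
f 68 69 63
f 69 61 70
f 69 70 63
f 70 61 71
f 70 71 63
f 71 61 72
f 71 72 63
f 72 61 73
f 72 73 63
f 73 61 62
f 73 62 63
f 74 111 90
f 111 85 114
f 90 114 79
f 111 114 90
f 74 90 86
f 90 79 91
f 86 91 75
f 90 91 86
f 74 86 95
f 86 75 96
f 95 96 81
f 86 96 95
f 74 95 107
f 95 81 110
f 107 110 84
f 95 110 107
f 74 107 111
f 107 84 115
f 111 115 85
f 107 115 111
f 75 91 102
f 91 79 105
f 102 105 83
f 91 105 102
f 79 114 92
f 114 85 113
f 92 113 78
f 114 113 92
f 85 115 112
f 115 84 108
f 112 108 76
f 115 108 112
f 84 110 109
f 110 81 97
f 109 97 80
f 110 97 109
f 81 96 101
f 96 75 98
f 101 98 82
f 96 98 101
f 77 103 89
f 103 83 104
f 89 104 78
f 103 104 89
f 77 89 87
f 89 78 88
f 87 88 76
f 89 88 87
f 77 87 94
f 87 76 93
f 94 93 80
f 87 93 94
f 77 94 99
f 94 80 100
f 99 100 82
f 94 100 99
f 77 99 103
f 99 82 106
f 103 106 83
f 99 106 103
f 78 104 92
f 104 83 105
f 92 105 79
f 104 105 92
f 76 88 112
f 88 78 113
f 112 113 85
f 88 113 112
f 80 93 109
f 93 76 108
f 109 108 84
f 93 108 109
f 82 100 101
f 100 80 97
f 101 97 81
f 100 97 101
f 83 106 102
f 106 82 98
f 102 98 75
f 106 98 102



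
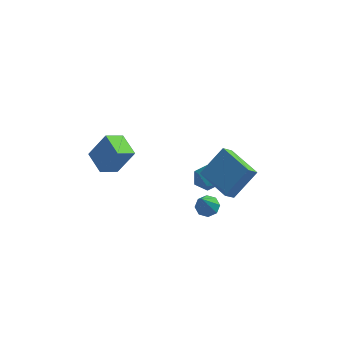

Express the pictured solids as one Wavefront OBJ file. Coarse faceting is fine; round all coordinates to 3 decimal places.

v 2.296 0.001 0.351
v 3.342 1.019 1.762
v 0.701 1.418 0.511
v 1.747 2.436 1.921
v 2.693 0.524 -0.321
v 3.739 1.542 1.089
v 1.098 1.941 -0.162
v 2.144 2.959 1.249
v 0.589 4.279 -1.799
v 1.313 4.338 -2.283
v 0.067 3.322 -2.697
v 0.791 3.381 -3.181
v 0.824 3.017 -2.388
v 1.147 3.609 -1.833
v 0.233 4.051 -3.147
v 0.556 4.643 -2.592
v 1.093 4.197 -3.116
v 1.458 3.558 -2.647
v -0.078 4.102 -2.333
v 0.287 3.463 -1.864
v -3.603 0.751 0.476
v -4.362 -0.015 1.108
v -4.487 1.854 0.752
v -5.246 1.088 1.384
v -2.714 1.092 1.956
v -3.473 0.326 2.588
v -3.598 2.195 2.232
v -4.357 1.429 2.864
v 1.127 1.439 -2.446
v 1.705 1.091 -2.59
v 0.973 0.481 -0.754
v 1.799 1.539 -2.328
v 1.5 1.929 -2.134
v 0.982 2.032 -2.123
v 0.549 1.787 -2.301
v 0.455 1.339 -2.564
v 0.754 0.949 -2.757
v 1.272 0.847 -2.768
f 2 4 1
f 5 2 1
f 1 4 3
f 3 5 1
f 2 8 4
f 6 2 5
f 6 8 2
f 4 8 3
f 7 5 3
f 3 8 7
f 7 6 5
f 8 6 7
f 9 20 14
f 9 14 10
f 9 10 16
f 9 16 19
f 9 19 20
f 10 14 18
f 14 20 13
f 20 19 11
f 19 16 15
f 16 10 17
f 12 18 13
f 12 13 11
f 12 11 15
f 12 15 17
f 12 17 18
f 13 18 14
f 11 13 20
f 15 11 19
f 17 15 16
f 18 17 10
f 22 24 21
f 25 22 21
f 21 24 23
f 23 25 21
f 22 28 24
f 26 22 25
f 26 28 22
f 24 28 23
f 27 25 23
f 23 28 27
f 27 26 25
f 28 26 27
f 30 29 32
f 30 32 31
f 32 29 33
f 32 33 31
f 33 29 34
f 33 34 31
f 34 29 35
f 34 35 31
f 35 29 36
f 35 36 31
f 36 29 37
f 36 37 31
f 37 29 38
f 37 38 31
f 38 29 30
f 38 30 31



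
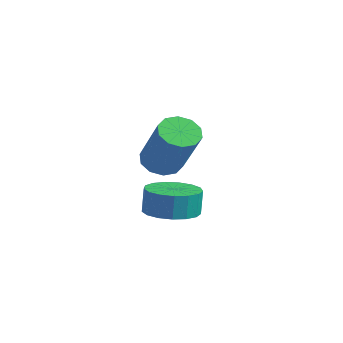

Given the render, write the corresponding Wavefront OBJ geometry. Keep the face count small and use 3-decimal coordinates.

v -2.313 -2.629 0.863
v -1.808 -2.895 0.425
v -0.481 -3.097 2.079
v -0.987 -2.831 2.517
v -1.758 -2.453 0.439
v -0.432 -2.655 2.093
v -1.921 -2.078 0.615
v -0.594 -2.28 2.269
v -2.233 -1.914 0.886
v -0.907 -2.116 2.54
v -2.576 -2.022 1.148
v -1.25 -2.224 2.802
v -2.819 -2.363 1.301
v -1.492 -2.565 2.955
v -2.868 -2.805 1.287
v -1.542 -3.007 2.941
v -2.706 -3.18 1.111
v -1.379 -3.382 2.765
v -2.393 -3.344 0.84
v -1.067 -3.546 2.494
v -2.05 -3.236 0.578
v -0.724 -3.438 2.232
v -3.849 -1.238 -2.243
v -2.882 -1.308 -2.214
v -2.904 -1.212 -1.209
v -3.871 -1.142 -1.237
v -2.959 -0.852 -2.26
v -2.981 -0.756 -1.254
v -3.24 -0.485 -2.301
v -3.262 -0.389 -1.296
v -3.661 -0.29 -2.329
v -3.683 -0.194 -1.323
v -4.124 -0.313 -2.337
v -4.147 -0.217 -1.332
v -4.525 -0.547 -2.323
v -4.547 -0.451 -1.318
v -4.771 -0.94 -2.291
v -4.793 -0.844 -1.286
v -4.805 -1.401 -2.248
v -4.827 -1.305 -1.243
v -4.621 -1.824 -2.204
v -4.643 -1.729 -1.199
v -4.259 -2.114 -2.168
v -4.281 -2.018 -1.163
v -3.804 -2.202 -2.15
v -3.826 -2.107 -1.145
v -3.359 -2.07 -2.153
v -3.381 -1.974 -1.147
v -3.026 -1.747 -2.176
v -3.048 -1.652 -1.171
f 2 1 5
f 2 5 3
f 3 5 6
f 3 6 4
f 5 1 7
f 5 7 6
f 6 7 8
f 6 8 4
f 7 1 9
f 7 9 8
f 8 9 10
f 8 10 4
f 9 1 11
f 9 11 10
f 10 11 12
f 10 12 4
f 11 1 13
f 11 13 12
f 12 13 14
f 12 14 4
f 13 1 15
f 13 15 14
f 14 15 16
f 14 16 4
f 15 1 17
f 15 17 16
f 16 17 18
f 16 18 4
f 17 1 19
f 17 19 18
f 18 19 20
f 18 20 4
f 19 1 21
f 19 21 20
f 20 21 22
f 20 22 4
f 21 1 2
f 21 2 22
f 22 2 3
f 22 3 4
f 24 23 27
f 24 27 25
f 25 27 28
f 25 28 26
f 27 23 29
f 27 29 28
f 28 29 30
f 28 30 26
f 29 23 31
f 29 31 30
f 30 31 32
f 30 32 26
f 31 23 33
f 31 33 32
f 32 33 34
f 32 34 26
f 33 23 35
f 33 35 34
f 34 35 36
f 34 36 26
f 35 23 37
f 35 37 36
f 36 37 38
f 36 38 26
f 37 23 39
f 37 39 38
f 38 39 40
f 38 40 26
f 39 23 41
f 39 41 40
f 40 41 42
f 40 42 26
f 41 23 43
f 41 43 42
f 42 43 44
f 42 44 26
f 43 23 45
f 43 45 44
f 44 45 46
f 44 46 26
f 45 23 47
f 45 47 46
f 46 47 48
f 46 48 26
f 47 23 49
f 47 49 48
f 48 49 50
f 48 50 26
f 49 23 24
f 49 24 50
f 50 24 25
f 50 25 26



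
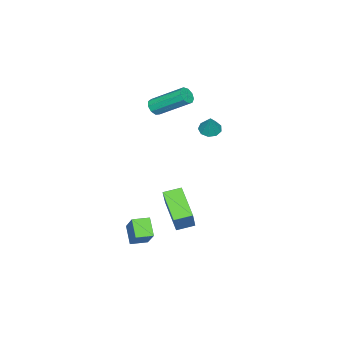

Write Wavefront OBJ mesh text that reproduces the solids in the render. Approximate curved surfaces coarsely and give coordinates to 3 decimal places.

v -1.328 -4.336 2.902
v -0.882 -4.428 3.153
v -1.206 -2.757 4.348
v -1.652 -2.664 4.098
v -0.823 -4.216 2.873
v -1.147 -2.545 4.068
v -1 -4.061 2.607
v -1.324 -2.389 3.802
v -1.331 -4.034 2.479
v -1.655 -2.362 3.674
v -1.66 -4.148 2.55
v -1.985 -2.477 3.745
v -1.834 -4.35 2.785
v -2.158 -2.679 3.98
v -1.771 -4.545 3.075
v -2.095 -2.874 4.271
v -1.501 -4.643 3.285
v -1.825 -2.971 4.48
v -1.149 -4.596 3.315
v -1.473 -2.925 4.511
v -2.517 -1.862 1.534
v -2.029 -1.669 1.264
v -2.043 -1.558 2.606
v -2.297 -1.369 1.297
v -2.667 -1.299 1.441
v -2.967 -1.493 1.629
v -3.057 -1.86 1.772
v -2.893 -2.227 1.805
v -2.554 -2.424 1.71
v -2.197 -2.358 1.534
v -1.99 -2.06 1.358
v 3.059 -1.944 -3.557
v 2.476 -2.538 -2.837
v 3.696 -1.187 -2.416
v 3.113 -1.781 -1.697
v 3.707 -2.539 -3.523
v 3.124 -3.133 -2.804
v 4.344 -1.782 -2.383
v 3.761 -2.376 -1.663
v 2.531 -1.285 -0.783
v 3.241 -0.978 0.456
v 1.902 -0.629 -0.584
v 2.612 -0.323 0.654
v 3.548 -0.037 -1.674
v 4.258 0.269 -0.436
v 2.919 0.618 -1.476
v 3.629 0.925 -0.237
f 2 1 5
f 2 5 3
f 3 5 6
f 3 6 4
f 5 1 7
f 5 7 6
f 6 7 8
f 6 8 4
f 7 1 9
f 7 9 8
f 8 9 10
f 8 10 4
f 9 1 11
f 9 11 10
f 10 11 12
f 10 12 4
f 11 1 13
f 11 13 12
f 12 13 14
f 12 14 4
f 13 1 15
f 13 15 14
f 14 15 16
f 14 16 4
f 15 1 17
f 15 17 16
f 16 17 18
f 16 18 4
f 17 1 19
f 17 19 18
f 18 19 20
f 18 20 4
f 19 1 2
f 19 2 20
f 20 2 3
f 20 3 4
f 22 21 24
f 22 24 23
f 24 21 25
f 24 25 23
f 25 21 26
f 25 26 23
f 26 21 27
f 26 27 23
f 27 21 28
f 27 28 23
f 28 21 29
f 28 29 23
f 29 21 30
f 29 30 23
f 30 21 31
f 30 31 23
f 31 21 22
f 31 22 23
f 33 35 32
f 36 33 32
f 32 35 34
f 34 36 32
f 33 39 35
f 37 33 36
f 37 39 33
f 35 39 34
f 38 36 34
f 34 39 38
f 38 37 36
f 39 37 38
f 41 43 40
f 44 41 40
f 40 43 42
f 42 44 40
f 41 47 43
f 45 41 44
f 45 47 41
f 43 47 42
f 46 44 42
f 42 47 46
f 46 45 44
f 47 45 46



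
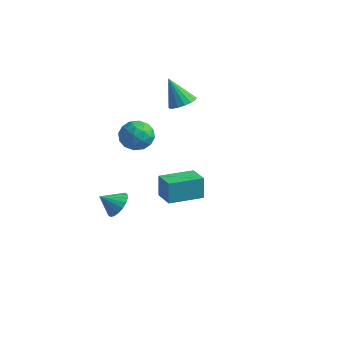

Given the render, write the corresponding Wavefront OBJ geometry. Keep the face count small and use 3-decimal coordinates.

v -2.754 -2.297 -3.205
v -1.996 -2.681 -2.942
v -3.386 -3.043 -2.475
v -2.041 -2.387 -2.68
v -2.227 -2.075 -2.523
v -2.518 -1.807 -2.5
v -2.856 -1.636 -2.617
v -3.173 -1.596 -2.851
v -3.408 -1.695 -3.154
v -3.513 -1.913 -3.468
v -3.468 -2.207 -3.73
v -3.281 -2.518 -3.887
v -2.99 -2.786 -3.91
v -2.653 -2.957 -3.793
v -2.335 -2.998 -3.559
v -2.101 -2.899 -3.256
v 2.168 -4.312 0.692
v 2.069 -4.204 2.014
v 2.911 -2.544 0.602
v 2.812 -2.435 1.924
v 3.308 -4.785 0.816
v 3.209 -4.676 2.138
v 4.051 -3.016 0.726
v 3.952 -2.908 2.048
v -2.041 1.987 3.163
v -1.352 2.254 3.542
v -2.859 1.753 4.817
v -1.563 2.585 3.485
v -1.884 2.78 3.354
v -2.24 2.793 3.179
v -2.551 2.621 3.001
v -2.745 2.305 2.86
v -2.778 1.915 2.788
v -2.641 1.542 2.803
v -2.367 1.271 2.9
v -2.019 1.165 3.057
v -1.675 1.246 3.239
v -1.415 1.498 3.403
v -1.298 1.861 3.513
v -1.581 -1.744 3.005
v -0.627 -1.749 2.676
v -1.493 -3.351 3.284
v -0.539 -3.356 2.955
v -0.77 -2.9 3.826
v -0.825 -1.907 3.653
v -1.295 -3.193 2.307
v -1.35 -2.2 2.134
v -0.45 -2.644 2.245
v -0.126 -2.463 3.183
v -1.994 -2.637 2.777
v -1.67 -2.456 3.715
v -1.112 -1.606 2.816
v -1.008 -3.494 3.144
v -1.144 -3.227 3.656
v -0.583 -3.229 3.462
v -1.228 -1.698 3.39
v -0.667 -1.701 3.197
v -0.751 -2.378 3.873
v -1.453 -3.399 2.763
v -0.892 -3.402 2.57
v -1.537 -1.871 2.498
v -0.976 -1.873 2.304
v -1.369 -2.722 2.087
v -0.447 -2.135 2.369
v -0.395 -3.079 2.533
v -0.84 -2.983 2.152
v -0.872 -2.4 2.051
v -0.256 -2.028 2.921
v -0.204 -2.973 3.085
v -0.341 -2.705 3.596
v -0.373 -2.121 3.495
v -0.152 -2.555 2.667
v -1.916 -2.127 2.875
v -1.864 -3.072 3.039
v -1.747 -2.979 2.465
v -1.779 -2.395 2.364
v -1.725 -2.021 3.427
v -1.673 -2.965 3.591
v -1.248 -2.7 3.909
v -1.28 -2.117 3.808
v -1.968 -2.545 3.293
f 2 1 4
f 2 4 3
f 4 1 5
f 4 5 3
f 5 1 6
f 5 6 3
f 6 1 7
f 6 7 3
f 7 1 8
f 7 8 3
f 8 1 9
f 8 9 3
f 9 1 10
f 9 10 3
f 10 1 11
f 10 11 3
f 11 1 12
f 11 12 3
f 12 1 13
f 12 13 3
f 13 1 14
f 13 14 3
f 14 1 15
f 14 15 3
f 15 1 16
f 15 16 3
f 16 1 2
f 16 2 3
f 18 20 17
f 21 18 17
f 17 20 19
f 19 21 17
f 18 24 20
f 22 18 21
f 22 24 18
f 20 24 19
f 23 21 19
f 19 24 23
f 23 22 21
f 24 22 23
f 26 25 28
f 26 28 27
f 28 25 29
f 28 29 27
f 29 25 30
f 29 30 27
f 30 25 31
f 30 31 27
f 31 25 32
f 31 32 27
f 32 25 33
f 32 33 27
f 33 25 34
f 33 34 27
f 34 25 35
f 34 35 27
f 35 25 36
f 35 36 27
f 36 25 37
f 36 37 27
f 37 25 38
f 37 38 27
f 38 25 39
f 38 39 27
f 39 25 26
f 39 26 27
f 40 77 56
f 77 51 80
f 56 80 45
f 77 80 56
f 40 56 52
f 56 45 57
f 52 57 41
f 56 57 52
f 40 52 61
f 52 41 62
f 61 62 47
f 52 62 61
f 40 61 73
f 61 47 76
f 73 76 50
f 61 76 73
f 40 73 77
f 73 50 81
f 77 81 51
f 73 81 77
f 41 57 68
f 57 45 71
f 68 71 49
f 57 71 68
f 45 80 58
f 80 51 79
f 58 79 44
f 80 79 58
f 51 81 78
f 81 50 74
f 78 74 42
f 81 74 78
f 50 76 75
f 76 47 63
f 75 63 46
f 76 63 75
f 47 62 67
f 62 41 64
f 67 64 48
f 62 64 67
f 43 69 55
f 69 49 70
f 55 70 44
f 69 70 55
f 43 55 53
f 55 44 54
f 53 54 42
f 55 54 53
f 43 53 60
f 53 42 59
f 60 59 46
f 53 59 60
f 43 60 65
f 60 46 66
f 65 66 48
f 60 66 65
f 43 65 69
f 65 48 72
f 69 72 49
f 65 72 69
f 44 70 58
f 70 49 71
f 58 71 45
f 70 71 58
f 42 54 78
f 54 44 79
f 78 79 51
f 54 79 78
f 46 59 75
f 59 42 74
f 75 74 50
f 59 74 75
f 48 66 67
f 66 46 63
f 67 63 47
f 66 63 67
f 49 72 68
f 72 48 64
f 68 64 41
f 72 64 68



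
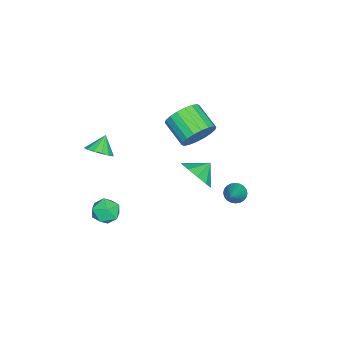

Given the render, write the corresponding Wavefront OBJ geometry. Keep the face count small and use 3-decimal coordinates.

v 0.072 3.482 -1.118
v 0.327 3.807 -1.525
v 1.648 3.718 0.058
v 0.216 3.964 -1.407
v 0.082 4.048 -1.244
v -0.053 4.046 -1.063
v -0.169 3.958 -0.89
v -0.248 3.797 -0.751
v -0.279 3.589 -0.669
v -0.256 3.364 -0.655
v -0.183 3.157 -0.711
v -0.071 3 -0.829
v 0.063 2.916 -0.991
v 0.198 2.918 -1.173
v 0.314 3.007 -1.346
v 0.393 3.167 -1.484
v 0.423 3.376 -1.567
v 0.4 3.6 -1.581
v -2.861 0.528 -3.269
v -2.104 0.857 -2.604
v -3.579 1.052 -2.711
v -2.156 1.297 -3.086
v -2.477 1.444 -3.638
v -2.945 1.241 -4.048
v -3.381 0.765 -4.162
v -3.618 0.198 -3.934
v -3.566 -0.242 -3.452
v -3.245 -0.389 -2.9
v -2.777 -0.186 -2.489
v -2.341 0.29 -2.376
v -3.524 0.461 -0.676
v -2.827 0.421 0.054
v -3.659 -0.761 0.785
v -4.356 -0.721 0.056
v -3.119 0.724 0.211
v -3.951 -0.458 0.942
v -3.491 0.975 0.193
v -4.323 -0.207 0.924
v -3.87 1.124 0.003
v -4.702 -0.058 0.734
v -4.181 1.142 -0.322
v -5.013 -0.04 0.409
v -4.361 1.025 -0.716
v -5.193 -0.157 0.015
v -4.376 0.796 -1.103
v -5.208 -0.386 -0.372
v -4.221 0.501 -1.405
v -5.053 -0.681 -0.674
v -3.929 0.198 -1.562
v -4.761 -0.984 -0.831
v -3.557 -0.053 -1.544
v -4.389 -1.235 -0.813
v -3.178 -0.202 -1.354
v -4.01 -1.384 -0.623
v -2.867 -0.22 -1.029
v -3.699 -1.402 -0.298
v -2.687 -0.103 -0.635
v -3.519 -1.285 0.096
v -2.672 0.126 -0.248
v -3.504 -1.056 0.483
v 0.178 -3.437 0.096
v 0.714 -3.075 0.514
v -0.498 -3.323 0.864
v 0.53 -2.786 0.309
v 0.252 -2.672 0.047
v -0.046 -2.763 -0.201
v -0.283 -3.035 -0.371
v -0.397 -3.414 -0.415
v -0.357 -3.799 -0.322
v -0.173 -4.088 -0.117
v 0.105 -4.202 0.145
v 0.402 -4.111 0.393
v 0.64 -3.84 0.563
v 0.754 -3.46 0.607
v 0.996 -2.125 -2.952
v 1.626 -2.012 -3.48
v 0.954 -3.428 -3.28
v 1.584 -3.315 -3.808
v 1.714 -3.26 -2.99
v 1.74 -2.455 -2.787
v 0.84 -2.985 -3.973
v 0.866 -2.18 -3.77
v 1.53 -2.544 -4.112
v 2.07 -2.714 -3.504
v 0.51 -2.726 -3.256
v 1.05 -2.896 -2.648
f 2 1 4
f 2 4 3
f 4 1 5
f 4 5 3
f 5 1 6
f 5 6 3
f 6 1 7
f 6 7 3
f 7 1 8
f 7 8 3
f 8 1 9
f 8 9 3
f 9 1 10
f 9 10 3
f 10 1 11
f 10 11 3
f 11 1 12
f 11 12 3
f 12 1 13
f 12 13 3
f 13 1 14
f 13 14 3
f 14 1 15
f 14 15 3
f 15 1 16
f 15 16 3
f 16 1 17
f 16 17 3
f 17 1 18
f 17 18 3
f 18 1 2
f 18 2 3
f 20 19 22
f 20 22 21
f 22 19 23
f 22 23 21
f 23 19 24
f 23 24 21
f 24 19 25
f 24 25 21
f 25 19 26
f 25 26 21
f 26 19 27
f 26 27 21
f 27 19 28
f 27 28 21
f 28 19 29
f 28 29 21
f 29 19 30
f 29 30 21
f 30 19 20
f 30 20 21
f 32 31 35
f 32 35 33
f 33 35 36
f 33 36 34
f 35 31 37
f 35 37 36
f 36 37 38
f 36 38 34
f 37 31 39
f 37 39 38
f 38 39 40
f 38 40 34
f 39 31 41
f 39 41 40
f 40 41 42
f 40 42 34
f 41 31 43
f 41 43 42
f 42 43 44
f 42 44 34
f 43 31 45
f 43 45 44
f 44 45 46
f 44 46 34
f 45 31 47
f 45 47 46
f 46 47 48
f 46 48 34
f 47 31 49
f 47 49 48
f 48 49 50
f 48 50 34
f 49 31 51
f 49 51 50
f 50 51 52
f 50 52 34
f 51 31 53
f 51 53 52
f 52 53 54
f 52 54 34
f 53 31 55
f 53 55 54
f 54 55 56
f 54 56 34
f 55 31 57
f 55 57 56
f 56 57 58
f 56 58 34
f 57 31 59
f 57 59 58
f 58 59 60
f 58 60 34
f 59 31 32
f 59 32 60
f 60 32 33
f 60 33 34
f 62 61 64
f 62 64 63
f 64 61 65
f 64 65 63
f 65 61 66
f 65 66 63
f 66 61 67
f 66 67 63
f 67 61 68
f 67 68 63
f 68 61 69
f 68 69 63
f 69 61 70
f 69 70 63
f 70 61 71
f 70 71 63
f 71 61 72
f 71 72 63
f 72 61 73
f 72 73 63
f 73 61 74
f 73 74 63
f 74 61 62
f 74 62 63
f 75 86 80
f 75 80 76
f 75 76 82
f 75 82 85
f 75 85 86
f 76 80 84
f 80 86 79
f 86 85 77
f 85 82 81
f 82 76 83
f 78 84 79
f 78 79 77
f 78 77 81
f 78 81 83
f 78 83 84
f 79 84 80
f 77 79 86
f 81 77 85
f 83 81 82
f 84 83 76



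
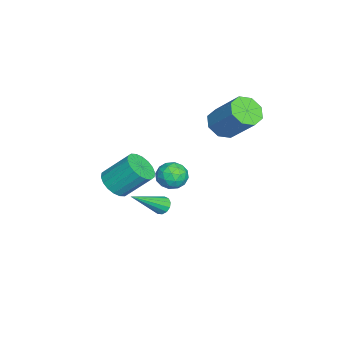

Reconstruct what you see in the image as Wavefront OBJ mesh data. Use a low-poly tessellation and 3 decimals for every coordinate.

v 1.244 -1.261 -0.091
v 1.673 -1.005 -0.194
v 2.336 -2.559 1.231
v 1.553 -0.875 0.033
v 1.335 -0.868 0.22
v 1.088 -0.985 0.308
v 0.891 -1.191 0.27
v 0.806 -1.419 0.117
v 0.86 -1.596 -0.103
v 1.036 -1.668 -0.318
v 1.278 -1.61 -0.462
v 1.51 -1.442 -0.487
v 1.657 -1.216 -0.388
v -0.813 -0.644 0.604
v -0.531 -1.132 -0.006
v -2.069 -1.048 0.346
v -1.787 -1.536 -0.264
v -1.615 -1.72 0.527
v -0.839 -1.471 0.687
v -1.761 -0.709 -0.347
v -0.985 -0.46 -0.187
v -1.117 -1.172 -0.594
v -1.027 -1.797 -0.054
v -1.573 -0.383 0.394
v -1.483 -1.008 0.934
v -0.562 -0.853 0.322
v -2.038 -1.327 0.018
v -1.937 -1.436 0.484
v -1.771 -1.722 0.125
v -0.743 -1.052 0.729
v -0.577 -1.338 0.37
v -1.214 -1.684 0.684
v -2.023 -0.842 -0.03
v -1.857 -1.128 -0.389
v -0.829 -0.458 0.215
v -0.663 -0.744 -0.144
v -1.386 -0.496 -0.344
v -0.74 -1.163 -0.383
v -1.478 -1.4 -0.534
v -1.463 -0.914 -0.583
v -1.007 -0.768 -0.489
v -0.687 -1.53 -0.065
v -1.426 -1.767 -0.217
v -1.325 -1.876 0.248
v -0.869 -1.729 0.342
v -1.032 -1.553 -0.411
v -1.174 -0.413 0.557
v -1.913 -0.65 0.405
v -1.731 -0.451 -0.002
v -1.275 -0.304 0.092
v -1.122 -0.78 0.874
v -1.86 -1.017 0.723
v -1.593 -1.412 0.829
v -1.137 -1.266 0.923
v -1.568 -0.627 0.751
v -3.544 -4.121 -2.231
v -3.04 -3.57 -2.768
v -3.032 -2.268 -1.427
v -3.536 -2.819 -0.889
v -3.424 -3.467 -2.867
v -3.416 -2.165 -1.525
v -3.831 -3.493 -2.839
v -3.824 -2.191 -1.497
v -4.182 -3.644 -2.691
v -4.175 -2.342 -1.349
v -4.406 -3.889 -2.451
v -4.399 -2.587 -1.109
v -4.46 -4.18 -2.168
v -4.452 -2.878 -0.827
v -4.332 -4.46 -1.898
v -4.324 -3.157 -0.556
v -4.048 -4.672 -1.693
v -4.04 -3.37 -0.352
v -3.664 -4.775 -1.595
v -3.656 -3.473 -0.253
v -3.256 -4.749 -1.623
v -3.249 -3.447 -0.281
v -2.905 -4.598 -1.771
v -2.898 -3.296 -0.429
v -2.681 -4.353 -2.011
v -2.674 -3.051 -0.669
v -2.628 -4.062 -2.293
v -2.62 -2.76 -0.952
v -2.756 -3.783 -2.564
v -2.748 -2.48 -1.222
v -3.273 1.128 2.647
v -2.64 0.487 2.775
v -1.774 1.651 4.321
v -2.407 2.292 4.193
v -2.446 0.964 2.307
v -1.579 2.128 3.852
v -2.736 1.537 2.038
v -1.869 2.701 3.583
v -3.341 1.871 2.126
v -2.474 3.035 3.671
v -3.906 1.769 2.519
v -3.04 2.933 4.065
v -4.101 1.292 2.988
v -3.234 2.456 4.533
v -3.811 0.719 3.257
v -2.944 1.883 4.802
v -3.206 0.385 3.169
v -2.339 1.549 4.714
f 2 1 4
f 2 4 3
f 4 1 5
f 4 5 3
f 5 1 6
f 5 6 3
f 6 1 7
f 6 7 3
f 7 1 8
f 7 8 3
f 8 1 9
f 8 9 3
f 9 1 10
f 9 10 3
f 10 1 11
f 10 11 3
f 11 1 12
f 11 12 3
f 12 1 13
f 12 13 3
f 13 1 2
f 13 2 3
f 14 51 30
f 51 25 54
f 30 54 19
f 51 54 30
f 14 30 26
f 30 19 31
f 26 31 15
f 30 31 26
f 14 26 35
f 26 15 36
f 35 36 21
f 26 36 35
f 14 35 47
f 35 21 50
f 47 50 24
f 35 50 47
f 14 47 51
f 47 24 55
f 51 55 25
f 47 55 51
f 15 31 42
f 31 19 45
f 42 45 23
f 31 45 42
f 19 54 32
f 54 25 53
f 32 53 18
f 54 53 32
f 25 55 52
f 55 24 48
f 52 48 16
f 55 48 52
f 24 50 49
f 50 21 37
f 49 37 20
f 50 37 49
f 21 36 41
f 36 15 38
f 41 38 22
f 36 38 41
f 17 43 29
f 43 23 44
f 29 44 18
f 43 44 29
f 17 29 27
f 29 18 28
f 27 28 16
f 29 28 27
f 17 27 34
f 27 16 33
f 34 33 20
f 27 33 34
f 17 34 39
f 34 20 40
f 39 40 22
f 34 40 39
f 17 39 43
f 39 22 46
f 43 46 23
f 39 46 43
f 18 44 32
f 44 23 45
f 32 45 19
f 44 45 32
f 16 28 52
f 28 18 53
f 52 53 25
f 28 53 52
f 20 33 49
f 33 16 48
f 49 48 24
f 33 48 49
f 22 40 41
f 40 20 37
f 41 37 21
f 40 37 41
f 23 46 42
f 46 22 38
f 42 38 15
f 46 38 42
f 57 56 60
f 57 60 58
f 58 60 61
f 58 61 59
f 60 56 62
f 60 62 61
f 61 62 63
f 61 63 59
f 62 56 64
f 62 64 63
f 63 64 65
f 63 65 59
f 64 56 66
f 64 66 65
f 65 66 67
f 65 67 59
f 66 56 68
f 66 68 67
f 67 68 69
f 67 69 59
f 68 56 70
f 68 70 69
f 69 70 71
f 69 71 59
f 70 56 72
f 70 72 71
f 71 72 73
f 71 73 59
f 72 56 74
f 72 74 73
f 73 74 75
f 73 75 59
f 74 56 76
f 74 76 75
f 75 76 77
f 75 77 59
f 76 56 78
f 76 78 77
f 77 78 79
f 77 79 59
f 78 56 80
f 78 80 79
f 79 80 81
f 79 81 59
f 80 56 82
f 80 82 81
f 81 82 83
f 81 83 59
f 82 56 84
f 82 84 83
f 83 84 85
f 83 85 59
f 84 56 57
f 84 57 85
f 85 57 58
f 85 58 59
f 87 86 90
f 87 90 88
f 88 90 91
f 88 91 89
f 90 86 92
f 90 92 91
f 91 92 93
f 91 93 89
f 92 86 94
f 92 94 93
f 93 94 95
f 93 95 89
f 94 86 96
f 94 96 95
f 95 96 97
f 95 97 89
f 96 86 98
f 96 98 97
f 97 98 99
f 97 99 89
f 98 86 100
f 98 100 99
f 99 100 101
f 99 101 89
f 100 86 102
f 100 102 101
f 101 102 103
f 101 103 89
f 102 86 87
f 102 87 103
f 103 87 88
f 103 88 89



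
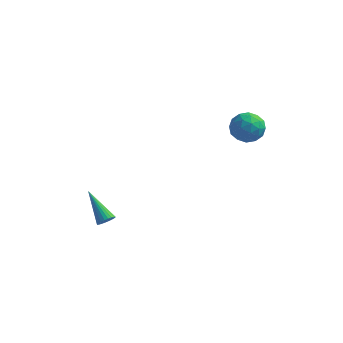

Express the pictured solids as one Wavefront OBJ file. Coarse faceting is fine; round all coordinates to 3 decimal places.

v 3.406 3.82 2.683
v 3.803 3.296 3.421
v 3.037 2.464 1.919
v 3.434 1.94 2.657
v 2.598 2.445 2.805
v 2.826 3.283 3.276
v 4.014 2.477 2.064
v 4.242 3.315 2.535
v 4.18 2.466 3.038
v 3.304 2.447 3.496
v 3.536 3.313 1.844
v 2.66 3.294 2.302
v 3.637 3.677 3.119
v 3.203 2.083 2.221
v 2.711 2.38 2.308
v 2.945 2.072 2.742
v 3.062 3.669 3.034
v 3.296 3.362 3.468
v 2.587 2.861 3.106
v 3.544 2.398 1.872
v 3.778 2.091 2.306
v 3.895 3.688 2.598
v 4.129 3.38 3.032
v 4.253 2.899 2.234
v 4.092 2.882 3.327
v 3.875 2.084 2.879
v 4.216 2.4 2.53
v 4.35 2.892 2.807
v 3.577 2.87 3.597
v 3.36 2.073 3.148
v 2.868 2.37 3.235
v 3.002 2.862 3.512
v 3.798 2.382 3.372
v 3.48 3.687 2.192
v 3.263 2.89 1.743
v 3.838 2.898 1.828
v 3.972 3.39 2.105
v 2.965 3.676 2.461
v 2.748 2.878 2.013
v 2.49 2.868 2.533
v 2.624 3.36 2.81
v 3.042 3.378 1.968
v -1.335 -4.084 -0.933
v -1.017 -4.16 -0.542
v -2.665 -3.236 0.313
v -0.96 -3.98 -0.604
v -0.96 -3.815 -0.716
v -1.018 -3.692 -0.861
v -1.123 -3.628 -1.017
v -1.261 -3.634 -1.161
v -1.411 -3.708 -1.269
v -1.548 -3.839 -1.327
v -1.654 -4.008 -1.324
v -1.711 -4.188 -1.262
v -1.71 -4.353 -1.15
v -1.653 -4.476 -1.005
v -1.547 -4.54 -0.849
v -1.409 -4.534 -0.706
v -1.26 -4.46 -0.597
v -1.122 -4.329 -0.54
f 1 38 17
f 38 12 41
f 17 41 6
f 38 41 17
f 1 17 13
f 17 6 18
f 13 18 2
f 17 18 13
f 1 13 22
f 13 2 23
f 22 23 8
f 13 23 22
f 1 22 34
f 22 8 37
f 34 37 11
f 22 37 34
f 1 34 38
f 34 11 42
f 38 42 12
f 34 42 38
f 2 18 29
f 18 6 32
f 29 32 10
f 18 32 29
f 6 41 19
f 41 12 40
f 19 40 5
f 41 40 19
f 12 42 39
f 42 11 35
f 39 35 3
f 42 35 39
f 11 37 36
f 37 8 24
f 36 24 7
f 37 24 36
f 8 23 28
f 23 2 25
f 28 25 9
f 23 25 28
f 4 30 16
f 30 10 31
f 16 31 5
f 30 31 16
f 4 16 14
f 16 5 15
f 14 15 3
f 16 15 14
f 4 14 21
f 14 3 20
f 21 20 7
f 14 20 21
f 4 21 26
f 21 7 27
f 26 27 9
f 21 27 26
f 4 26 30
f 26 9 33
f 30 33 10
f 26 33 30
f 5 31 19
f 31 10 32
f 19 32 6
f 31 32 19
f 3 15 39
f 15 5 40
f 39 40 12
f 15 40 39
f 7 20 36
f 20 3 35
f 36 35 11
f 20 35 36
f 9 27 28
f 27 7 24
f 28 24 8
f 27 24 28
f 10 33 29
f 33 9 25
f 29 25 2
f 33 25 29
f 44 43 46
f 44 46 45
f 46 43 47
f 46 47 45
f 47 43 48
f 47 48 45
f 48 43 49
f 48 49 45
f 49 43 50
f 49 50 45
f 50 43 51
f 50 51 45
f 51 43 52
f 51 52 45
f 52 43 53
f 52 53 45
f 53 43 54
f 53 54 45
f 54 43 55
f 54 55 45
f 55 43 56
f 55 56 45
f 56 43 57
f 56 57 45
f 57 43 58
f 57 58 45
f 58 43 59
f 58 59 45
f 59 43 60
f 59 60 45
f 60 43 44
f 60 44 45



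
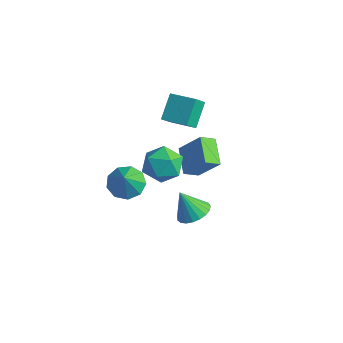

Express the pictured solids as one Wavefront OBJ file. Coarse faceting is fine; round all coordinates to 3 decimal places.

v 1.767 -3.415 0.959
v 2.48 -3.932 0.369
v 2.393 -4.105 2.321
v 2.746 -3.289 0.573
v 2.553 -2.705 0.957
v 1.993 -2.453 1.342
v 1.327 -2.652 1.548
v 0.866 -3.207 1.478
v 0.827 -3.86 1.166
v 1.228 -4.305 0.756
v 1.881 -4.333 0.442
v 1.272 0.037 0.989
v 2.218 -0.175 0.197
v 1.622 -1.745 1.883
v 2.568 -1.957 1.091
v 2.668 -1.062 1.96
v 2.451 0.039 1.408
v 1.389 -1.959 0.672
v 1.172 -0.858 0.12
v 2.29 -1.408 0.002
v 3.08 -0.854 0.798
v 0.76 -1.066 1.282
v 1.55 -0.512 2.078
v 3.952 -0.58 -1.996
v 4.73 -0.16 -1.528
v 3.248 -0.96 -0.484
v 4.469 0.161 -1.568
v 4.119 0.355 -1.682
v 3.741 0.387 -1.851
v 3.398 0.251 -2.045
v 3.152 -0.028 -2.23
v 3.044 -0.402 -2.374
v 3.093 -0.808 -2.453
v 3.29 -1.174 -2.453
v 3.602 -1.437 -2.374
v 3.975 -1.552 -2.23
v 4.343 -1.499 -2.045
v 4.644 -1.287 -1.851
v 4.825 -0.953 -1.682
v 4.856 -0.554 -1.568
v -1.36 3.284 -2.602
v -0.15 3.807 -1.059
v -1.062 4.173 -3.138
v 0.148 4.697 -1.594
v 0.012 2.363 -3.366
v 1.222 2.887 -1.822
v 0.31 3.253 -3.901
v 1.52 3.776 -2.358
v -0.182 0.873 2.358
v -0.707 2.033 3.544
v -0.308 1.677 1.517
v -0.833 2.837 2.703
v 1.353 1.343 2.577
v 0.828 2.503 3.763
v 1.227 2.147 1.736
v 0.702 3.307 2.922
f 2 1 4
f 2 4 3
f 4 1 5
f 4 5 3
f 5 1 6
f 5 6 3
f 6 1 7
f 6 7 3
f 7 1 8
f 7 8 3
f 8 1 9
f 8 9 3
f 9 1 10
f 9 10 3
f 10 1 11
f 10 11 3
f 11 1 2
f 11 2 3
f 12 23 17
f 12 17 13
f 12 13 19
f 12 19 22
f 12 22 23
f 13 17 21
f 17 23 16
f 23 22 14
f 22 19 18
f 19 13 20
f 15 21 16
f 15 16 14
f 15 14 18
f 15 18 20
f 15 20 21
f 16 21 17
f 14 16 23
f 18 14 22
f 20 18 19
f 21 20 13
f 25 24 27
f 25 27 26
f 27 24 28
f 27 28 26
f 28 24 29
f 28 29 26
f 29 24 30
f 29 30 26
f 30 24 31
f 30 31 26
f 31 24 32
f 31 32 26
f 32 24 33
f 32 33 26
f 33 24 34
f 33 34 26
f 34 24 35
f 34 35 26
f 35 24 36
f 35 36 26
f 36 24 37
f 36 37 26
f 37 24 38
f 37 38 26
f 38 24 39
f 38 39 26
f 39 24 40
f 39 40 26
f 40 24 25
f 40 25 26
f 42 44 41
f 45 42 41
f 41 44 43
f 43 45 41
f 42 48 44
f 46 42 45
f 46 48 42
f 44 48 43
f 47 45 43
f 43 48 47
f 47 46 45
f 48 46 47
f 50 52 49
f 53 50 49
f 49 52 51
f 51 53 49
f 50 56 52
f 54 50 53
f 54 56 50
f 52 56 51
f 55 53 51
f 51 56 55
f 55 54 53
f 56 54 55



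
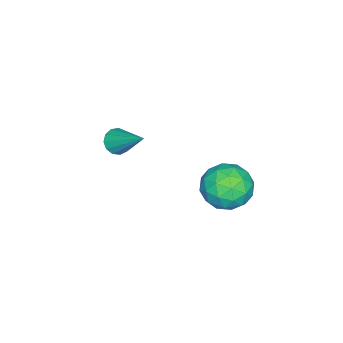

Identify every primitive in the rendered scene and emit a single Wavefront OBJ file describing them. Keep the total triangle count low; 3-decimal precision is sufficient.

v -2.204 -4.27 1.383
v -1.594 -4.455 1.323
v -1.636 -2.79 2.617
v -1.654 -4.214 1.062
v -1.888 -3.991 0.902
v -2.222 -3.857 0.895
v -2.551 -3.854 1.043
v -2.77 -3.983 1.298
v -2.809 -4.203 1.581
v -2.656 -4.445 1.801
v -2.36 -4.632 1.888
v -2.014 -4.703 1.814
v -1.729 -4.637 1.604
v -2.569 1.22 0.722
v -1.565 1.585 0.336
v -1.715 -0.045 1.744
v -0.711 0.32 1.358
v -1.325 0.976 2.052
v -1.853 1.758 1.421
v -1.427 -0.218 0.659
v -1.955 0.564 0.028
v -0.86 0.697 0.297
v -0.797 1.434 1.158
v -2.483 0.106 0.922
v -2.42 0.843 1.783
v -2.142 1.514 0.439
v -1.138 0.026 1.641
v -1.499 0.412 2.049
v -0.909 0.626 1.822
v -2.311 1.615 1.077
v -1.721 1.83 0.85
v -1.58 1.472 1.859
v -1.559 -0.29 1.23
v -0.969 -0.075 1.003
v -2.371 0.914 0.258
v -1.781 1.128 0.031
v -1.7 0.068 0.221
v -1.137 1.206 0.189
v -0.635 0.462 0.79
v -1.056 0.146 0.38
v -1.366 0.606 0.008
v -1.1 1.64 0.695
v -0.598 0.896 1.296
v -0.959 1.281 1.704
v -1.27 1.741 1.333
v -0.686 1.117 0.673
v -2.682 0.644 0.784
v -2.18 -0.1 1.385
v -2.01 -0.201 0.747
v -2.321 0.259 0.376
v -2.645 1.078 1.29
v -2.143 0.334 1.891
v -1.914 0.934 2.072
v -2.224 1.394 1.7
v -2.594 0.423 1.407
f 2 1 4
f 2 4 3
f 4 1 5
f 4 5 3
f 5 1 6
f 5 6 3
f 6 1 7
f 6 7 3
f 7 1 8
f 7 8 3
f 8 1 9
f 8 9 3
f 9 1 10
f 9 10 3
f 10 1 11
f 10 11 3
f 11 1 12
f 11 12 3
f 12 1 13
f 12 13 3
f 13 1 2
f 13 2 3
f 14 51 30
f 51 25 54
f 30 54 19
f 51 54 30
f 14 30 26
f 30 19 31
f 26 31 15
f 30 31 26
f 14 26 35
f 26 15 36
f 35 36 21
f 26 36 35
f 14 35 47
f 35 21 50
f 47 50 24
f 35 50 47
f 14 47 51
f 47 24 55
f 51 55 25
f 47 55 51
f 15 31 42
f 31 19 45
f 42 45 23
f 31 45 42
f 19 54 32
f 54 25 53
f 32 53 18
f 54 53 32
f 25 55 52
f 55 24 48
f 52 48 16
f 55 48 52
f 24 50 49
f 50 21 37
f 49 37 20
f 50 37 49
f 21 36 41
f 36 15 38
f 41 38 22
f 36 38 41
f 17 43 29
f 43 23 44
f 29 44 18
f 43 44 29
f 17 29 27
f 29 18 28
f 27 28 16
f 29 28 27
f 17 27 34
f 27 16 33
f 34 33 20
f 27 33 34
f 17 34 39
f 34 20 40
f 39 40 22
f 34 40 39
f 17 39 43
f 39 22 46
f 43 46 23
f 39 46 43
f 18 44 32
f 44 23 45
f 32 45 19
f 44 45 32
f 16 28 52
f 28 18 53
f 52 53 25
f 28 53 52
f 20 33 49
f 33 16 48
f 49 48 24
f 33 48 49
f 22 40 41
f 40 20 37
f 41 37 21
f 40 37 41
f 23 46 42
f 46 22 38
f 42 38 15
f 46 38 42

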